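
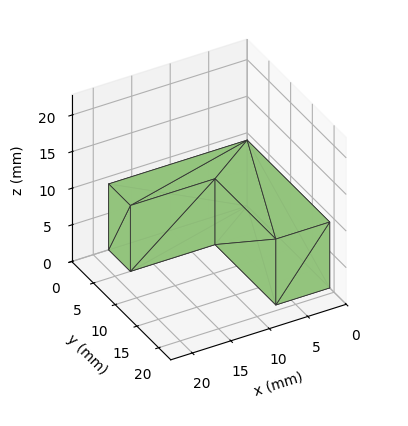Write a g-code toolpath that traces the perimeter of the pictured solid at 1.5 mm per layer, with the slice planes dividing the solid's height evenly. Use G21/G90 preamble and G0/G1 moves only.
Reading the render: the shape is an L-shaped prism: outer 18 × 19 mm, arm thicknesses ≈ 5 mm (horizontal) and 7 mm (vertical), extruded 9 mm in z (dimensions read to the nearest mm from the axis ticks). For the g-code, the solid's height is divided into equal slices at the stated Δz and each level perimeter traced with G1 moves after a G0 lift.

; perimeter-only toolpath
G21 ; units = mm
G90 ; absolute positioning
G28 ; home
; layer 1
G0 Z1.5
G0 X0.0 Y0.0
G1 X18.0 Y0.0
G1 X18.0 Y5.0
G1 X7.0 Y5.0
G1 X7.0 Y19.0
G1 X0.0 Y19.0
G1 X0.0 Y0.0
; layer 2
G0 Z3.0
G0 X0.0 Y0.0
G1 X18.0 Y0.0
G1 X18.0 Y5.0
G1 X7.0 Y5.0
G1 X7.0 Y19.0
G1 X0.0 Y19.0
G1 X0.0 Y0.0
; layer 3
G0 Z4.5
G0 X0.0 Y0.0
G1 X18.0 Y0.0
G1 X18.0 Y5.0
G1 X7.0 Y5.0
G1 X7.0 Y19.0
G1 X0.0 Y19.0
G1 X0.0 Y0.0
; layer 4
G0 Z6.0
G0 X0.0 Y0.0
G1 X18.0 Y0.0
G1 X18.0 Y5.0
G1 X7.0 Y5.0
G1 X7.0 Y19.0
G1 X0.0 Y19.0
G1 X0.0 Y0.0
; layer 5
G0 Z7.5
G0 X0.0 Y0.0
G1 X18.0 Y0.0
G1 X18.0 Y5.0
G1 X7.0 Y5.0
G1 X7.0 Y19.0
G1 X0.0 Y19.0
G1 X0.0 Y0.0
; layer 6
G0 Z9.0
G0 X0.0 Y0.0
G1 X18.0 Y0.0
G1 X18.0 Y5.0
G1 X7.0 Y5.0
G1 X7.0 Y19.0
G1 X0.0 Y19.0
G1 X0.0 Y0.0
M2 ; end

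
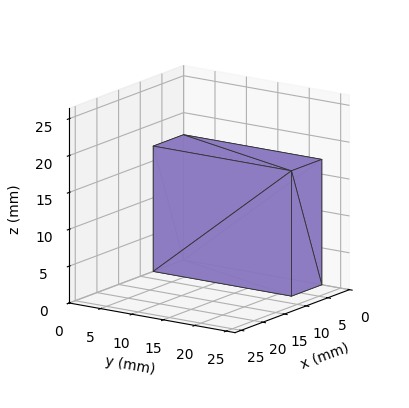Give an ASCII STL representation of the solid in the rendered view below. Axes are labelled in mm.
Reading the render: the shape is a rectangular box, roughly 7 × 22 mm footprint and 17 mm tall (dimensions read to the nearest mm from the axis ticks). For the STL, each face is triangulated and given an outward normal.

solid part
  facet normal 0.0000 0.0000 -1.0000
    outer loop
      vertex 7.0 22.0 0.0
      vertex 7.0 0.0 0.0
      vertex 0.0 0.0 0.0
    endloop
  endfacet
  facet normal 0.0000 0.0000 -1.0000
    outer loop
      vertex 0.0 22.0 0.0
      vertex 7.0 22.0 0.0
      vertex 0.0 0.0 0.0
    endloop
  endfacet
  facet normal 0.0000 0.0000 1.0000
    outer loop
      vertex 0.0 0.0 17.0
      vertex 7.0 0.0 17.0
      vertex 7.0 22.0 17.0
    endloop
  endfacet
  facet normal 0.0000 0.0000 1.0000
    outer loop
      vertex 0.0 0.0 17.0
      vertex 7.0 22.0 17.0
      vertex 0.0 22.0 17.0
    endloop
  endfacet
  facet normal 0.0000 -1.0000 0.0000
    outer loop
      vertex 0.0 0.0 0.0
      vertex 7.0 0.0 0.0
      vertex 7.0 0.0 17.0
    endloop
  endfacet
  facet normal 0.0000 -1.0000 0.0000
    outer loop
      vertex 0.0 0.0 0.0
      vertex 7.0 0.0 17.0
      vertex 0.0 0.0 17.0
    endloop
  endfacet
  facet normal 0.0000 1.0000 0.0000
    outer loop
      vertex 7.0 22.0 17.0
      vertex 7.0 22.0 0.0
      vertex 0.0 22.0 0.0
    endloop
  endfacet
  facet normal 0.0000 1.0000 0.0000
    outer loop
      vertex 0.0 22.0 17.0
      vertex 7.0 22.0 17.0
      vertex 0.0 22.0 0.0
    endloop
  endfacet
  facet normal -1.0000 0.0000 0.0000
    outer loop
      vertex 0.0 22.0 17.0
      vertex 0.0 22.0 0.0
      vertex 0.0 0.0 0.0
    endloop
  endfacet
  facet normal -1.0000 0.0000 0.0000
    outer loop
      vertex 0.0 0.0 17.0
      vertex 0.0 22.0 17.0
      vertex 0.0 0.0 0.0
    endloop
  endfacet
  facet normal 1.0000 0.0000 0.0000
    outer loop
      vertex 7.0 0.0 0.0
      vertex 7.0 22.0 0.0
      vertex 7.0 22.0 17.0
    endloop
  endfacet
  facet normal 1.0000 0.0000 0.0000
    outer loop
      vertex 7.0 0.0 0.0
      vertex 7.0 22.0 17.0
      vertex 7.0 0.0 17.0
    endloop
  endfacet
endsolid part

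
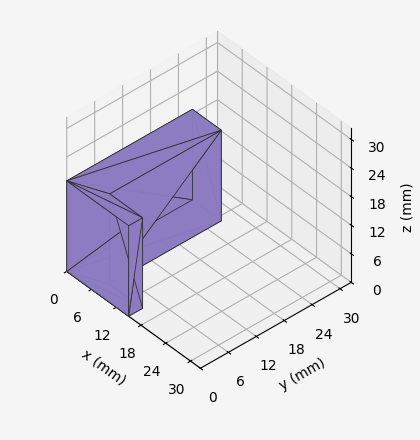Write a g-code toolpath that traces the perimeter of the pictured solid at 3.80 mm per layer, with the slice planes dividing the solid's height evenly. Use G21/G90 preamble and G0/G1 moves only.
Reading the render: the shape is an L-shaped prism: outer 15 × 27 mm, arm thicknesses ≈ 3 mm (horizontal) and 7 mm (vertical), extruded 19 mm in z (dimensions read to the nearest mm from the axis ticks). For the g-code, the solid's height is divided into equal slices at the stated Δz and each level perimeter traced with G1 moves after a G0 lift.

; perimeter-only toolpath
G21 ; units = mm
G90 ; absolute positioning
G28 ; home
; layer 1
G0 Z3.80
G0 X0.00 Y0.00
G1 X15.00 Y0.00
G1 X15.00 Y3.00
G1 X7.00 Y3.00
G1 X7.00 Y27.00
G1 X0.00 Y27.00
G1 X0.00 Y0.00
; layer 2
G0 Z7.60
G0 X0.00 Y0.00
G1 X15.00 Y0.00
G1 X15.00 Y3.00
G1 X7.00 Y3.00
G1 X7.00 Y27.00
G1 X0.00 Y27.00
G1 X0.00 Y0.00
; layer 3
G0 Z11.40
G0 X0.00 Y0.00
G1 X15.00 Y0.00
G1 X15.00 Y3.00
G1 X7.00 Y3.00
G1 X7.00 Y27.00
G1 X0.00 Y27.00
G1 X0.00 Y0.00
; layer 4
G0 Z15.20
G0 X0.00 Y0.00
G1 X15.00 Y0.00
G1 X15.00 Y3.00
G1 X7.00 Y3.00
G1 X7.00 Y27.00
G1 X0.00 Y27.00
G1 X0.00 Y0.00
; layer 5
G0 Z19.00
G0 X0.00 Y0.00
G1 X15.00 Y0.00
G1 X15.00 Y3.00
G1 X7.00 Y3.00
G1 X7.00 Y27.00
G1 X0.00 Y27.00
G1 X0.00 Y0.00
M2 ; end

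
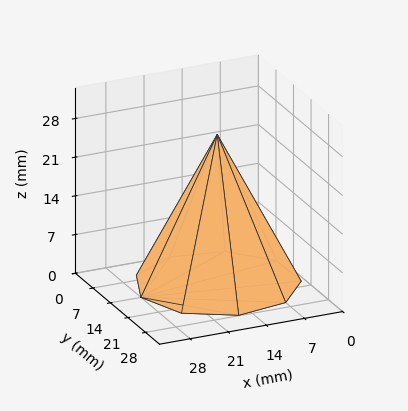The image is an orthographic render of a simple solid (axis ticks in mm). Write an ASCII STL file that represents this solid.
Reading the render: the shape is a regular 9-sided pyramid, base circumscribed radius ≈ 14 mm, apex at z ≈ 27 mm (dimensions read to the nearest mm from the axis ticks). For the STL, each face is triangulated and given an outward normal.

solid part
  facet normal 0.0000 0.0000 -1.0000
    outer loop
      vertex 16.4 27.8 0.0
      vertex 24.7 23.0 0.0
      vertex 28.0 14.0 0.0
    endloop
  endfacet
  facet normal 0.0000 0.0000 -1.0000
    outer loop
      vertex 7.0 26.1 0.0
      vertex 16.4 27.8 0.0
      vertex 28.0 14.0 0.0
    endloop
  endfacet
  facet normal 0.0000 0.0000 -1.0000
    outer loop
      vertex 0.8 18.8 0.0
      vertex 7.0 26.1 0.0
      vertex 28.0 14.0 0.0
    endloop
  endfacet
  facet normal 0.0000 0.0000 -1.0000
    outer loop
      vertex 0.8 9.2 0.0
      vertex 0.8 18.8 0.0
      vertex 28.0 14.0 0.0
    endloop
  endfacet
  facet normal 0.0000 0.0000 -1.0000
    outer loop
      vertex 7.0 1.9 0.0
      vertex 0.8 9.2 0.0
      vertex 28.0 14.0 0.0
    endloop
  endfacet
  facet normal 0.0000 0.0000 -1.0000
    outer loop
      vertex 16.4 0.2 0.0
      vertex 7.0 1.9 0.0
      vertex 28.0 14.0 0.0
    endloop
  endfacet
  facet normal 0.0000 0.0000 -1.0000
    outer loop
      vertex 24.7 5.0 0.0
      vertex 16.4 0.2 0.0
      vertex 28.0 14.0 0.0
    endloop
  endfacet
  facet normal 0.8442 0.3095 0.4377
    outer loop
      vertex 28.0 14.0 0.0
      vertex 24.7 23.0 0.0
      vertex 14.0 14.0 27.0
    endloop
  endfacet
  facet normal 0.4501 0.7783 0.4378
    outer loop
      vertex 24.7 23.0 0.0
      vertex 16.4 27.8 0.0
      vertex 14.0 14.0 27.0
    endloop
  endfacet
  facet normal -0.1600 0.8847 0.4379
    outer loop
      vertex 16.4 27.8 0.0
      vertex 7.0 26.1 0.0
      vertex 14.0 14.0 27.0
    endloop
  endfacet
  facet normal -0.6851 0.5818 0.4384
    outer loop
      vertex 7.0 26.1 0.0
      vertex 0.8 18.8 0.0
      vertex 14.0 14.0 27.0
    endloop
  endfacet
  facet normal -0.8984 0.0000 0.4392
    outer loop
      vertex 0.8 18.8 0.0
      vertex 0.8 9.2 0.0
      vertex 14.0 14.0 27.0
    endloop
  endfacet
  facet normal -0.6851 -0.5818 0.4384
    outer loop
      vertex 0.8 9.2 0.0
      vertex 7.0 1.9 0.0
      vertex 14.0 14.0 27.0
    endloop
  endfacet
  facet normal -0.1600 -0.8847 0.4379
    outer loop
      vertex 7.0 1.9 0.0
      vertex 16.4 0.2 0.0
      vertex 14.0 14.0 27.0
    endloop
  endfacet
  facet normal 0.4501 -0.7783 0.4378
    outer loop
      vertex 16.4 0.2 0.0
      vertex 24.7 5.0 0.0
      vertex 14.0 14.0 27.0
    endloop
  endfacet
  facet normal 0.8442 -0.3095 0.4377
    outer loop
      vertex 24.7 5.0 0.0
      vertex 28.0 14.0 0.0
      vertex 14.0 14.0 27.0
    endloop
  endfacet
endsolid part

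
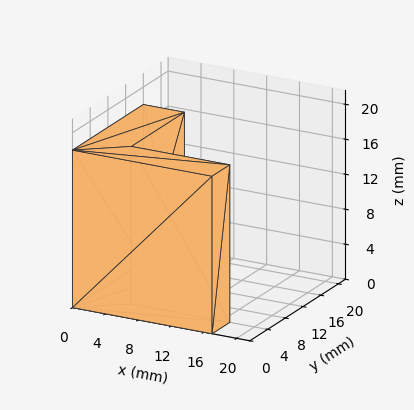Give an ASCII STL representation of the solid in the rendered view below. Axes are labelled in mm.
Reading the render: the shape is an L-shaped prism: outer 17 × 16 mm, arm thicknesses ≈ 4 mm (horizontal) and 5 mm (vertical), extruded 18 mm in z (dimensions read to the nearest mm from the axis ticks). For the STL, each face is triangulated and given an outward normal.

solid part
  facet normal 0.0000 0.0000 -1.0000
    outer loop
      vertex 17.00 4.00 0.00
      vertex 17.00 0.00 0.00
      vertex 0.00 0.00 0.00
    endloop
  endfacet
  facet normal 0.0000 0.0000 -1.0000
    outer loop
      vertex 5.00 4.00 0.00
      vertex 17.00 4.00 0.00
      vertex 0.00 0.00 0.00
    endloop
  endfacet
  facet normal 0.0000 0.0000 -1.0000
    outer loop
      vertex 5.00 16.00 0.00
      vertex 5.00 4.00 0.00
      vertex 0.00 0.00 0.00
    endloop
  endfacet
  facet normal 0.0000 0.0000 -1.0000
    outer loop
      vertex 0.00 16.00 0.00
      vertex 5.00 16.00 0.00
      vertex 0.00 0.00 0.00
    endloop
  endfacet
  facet normal 0.0000 0.0000 1.0000
    outer loop
      vertex 0.00 0.00 18.00
      vertex 17.00 0.00 18.00
      vertex 17.00 4.00 18.00
    endloop
  endfacet
  facet normal 0.0000 0.0000 1.0000
    outer loop
      vertex 0.00 0.00 18.00
      vertex 17.00 4.00 18.00
      vertex 5.00 4.00 18.00
    endloop
  endfacet
  facet normal 0.0000 0.0000 1.0000
    outer loop
      vertex 0.00 0.00 18.00
      vertex 5.00 4.00 18.00
      vertex 5.00 16.00 18.00
    endloop
  endfacet
  facet normal 0.0000 0.0000 1.0000
    outer loop
      vertex 0.00 0.00 18.00
      vertex 5.00 16.00 18.00
      vertex 0.00 16.00 18.00
    endloop
  endfacet
  facet normal 0.0000 -1.0000 0.0000
    outer loop
      vertex 0.00 0.00 0.00
      vertex 17.00 0.00 0.00
      vertex 17.00 0.00 18.00
    endloop
  endfacet
  facet normal 0.0000 -1.0000 0.0000
    outer loop
      vertex 0.00 0.00 0.00
      vertex 17.00 0.00 18.00
      vertex 0.00 0.00 18.00
    endloop
  endfacet
  facet normal 1.0000 0.0000 0.0000
    outer loop
      vertex 17.00 0.00 0.00
      vertex 17.00 4.00 0.00
      vertex 17.00 4.00 18.00
    endloop
  endfacet
  facet normal 1.0000 0.0000 0.0000
    outer loop
      vertex 17.00 0.00 0.00
      vertex 17.00 4.00 18.00
      vertex 17.00 0.00 18.00
    endloop
  endfacet
  facet normal 0.0000 1.0000 0.0000
    outer loop
      vertex 17.00 4.00 0.00
      vertex 5.00 4.00 0.00
      vertex 5.00 4.00 18.00
    endloop
  endfacet
  facet normal 0.0000 1.0000 0.0000
    outer loop
      vertex 17.00 4.00 0.00
      vertex 5.00 4.00 18.00
      vertex 17.00 4.00 18.00
    endloop
  endfacet
  facet normal 1.0000 0.0000 0.0000
    outer loop
      vertex 5.00 4.00 0.00
      vertex 5.00 16.00 0.00
      vertex 5.00 16.00 18.00
    endloop
  endfacet
  facet normal 1.0000 0.0000 0.0000
    outer loop
      vertex 5.00 4.00 0.00
      vertex 5.00 16.00 18.00
      vertex 5.00 4.00 18.00
    endloop
  endfacet
  facet normal 0.0000 1.0000 0.0000
    outer loop
      vertex 5.00 16.00 0.00
      vertex 0.00 16.00 0.00
      vertex 0.00 16.00 18.00
    endloop
  endfacet
  facet normal 0.0000 1.0000 0.0000
    outer loop
      vertex 5.00 16.00 0.00
      vertex 0.00 16.00 18.00
      vertex 5.00 16.00 18.00
    endloop
  endfacet
  facet normal -1.0000 0.0000 0.0000
    outer loop
      vertex 0.00 16.00 0.00
      vertex 0.00 0.00 0.00
      vertex 0.00 0.00 18.00
    endloop
  endfacet
  facet normal -1.0000 0.0000 0.0000
    outer loop
      vertex 0.00 16.00 0.00
      vertex 0.00 0.00 18.00
      vertex 0.00 16.00 18.00
    endloop
  endfacet
endsolid part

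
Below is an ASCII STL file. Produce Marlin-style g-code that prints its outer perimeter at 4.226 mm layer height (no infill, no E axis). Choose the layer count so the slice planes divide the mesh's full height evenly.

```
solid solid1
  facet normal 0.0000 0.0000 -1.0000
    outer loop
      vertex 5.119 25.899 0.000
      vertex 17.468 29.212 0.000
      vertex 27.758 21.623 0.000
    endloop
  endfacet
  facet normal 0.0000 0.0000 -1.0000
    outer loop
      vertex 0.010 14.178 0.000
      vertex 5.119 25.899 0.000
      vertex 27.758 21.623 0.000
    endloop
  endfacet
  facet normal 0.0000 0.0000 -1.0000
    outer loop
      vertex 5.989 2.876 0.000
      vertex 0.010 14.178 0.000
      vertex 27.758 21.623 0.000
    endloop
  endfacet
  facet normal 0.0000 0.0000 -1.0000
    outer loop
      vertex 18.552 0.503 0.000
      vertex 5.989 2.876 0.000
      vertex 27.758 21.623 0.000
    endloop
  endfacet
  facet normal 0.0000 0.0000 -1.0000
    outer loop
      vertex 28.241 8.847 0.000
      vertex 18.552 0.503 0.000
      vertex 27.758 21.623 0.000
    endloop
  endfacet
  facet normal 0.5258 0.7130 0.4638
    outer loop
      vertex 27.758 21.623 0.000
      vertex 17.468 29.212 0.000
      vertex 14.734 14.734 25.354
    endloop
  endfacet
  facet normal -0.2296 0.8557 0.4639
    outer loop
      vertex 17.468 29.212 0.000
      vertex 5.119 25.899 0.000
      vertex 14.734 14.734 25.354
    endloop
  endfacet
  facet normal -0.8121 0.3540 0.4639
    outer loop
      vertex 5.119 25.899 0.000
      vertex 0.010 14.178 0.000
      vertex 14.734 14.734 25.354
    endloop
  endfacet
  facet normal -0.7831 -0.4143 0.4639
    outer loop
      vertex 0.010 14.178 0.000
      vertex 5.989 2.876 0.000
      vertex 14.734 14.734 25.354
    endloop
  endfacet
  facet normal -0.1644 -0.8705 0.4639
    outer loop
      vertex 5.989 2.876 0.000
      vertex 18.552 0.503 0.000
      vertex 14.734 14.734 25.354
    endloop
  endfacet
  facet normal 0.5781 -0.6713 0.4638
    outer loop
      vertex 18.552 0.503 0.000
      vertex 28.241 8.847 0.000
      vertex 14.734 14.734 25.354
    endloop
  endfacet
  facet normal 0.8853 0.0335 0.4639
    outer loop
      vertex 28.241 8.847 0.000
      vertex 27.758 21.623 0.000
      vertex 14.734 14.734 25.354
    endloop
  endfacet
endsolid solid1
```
; perimeter-only toolpath
G21 ; units = mm
G90 ; absolute positioning
G28 ; home
; layer 1
G0 Z4.226
G0 X25.587 Y20.475
G1 X17.012 Y26.799
G1 X6.721 Y24.038
G1 X2.464 Y14.271
G1 X7.447 Y4.852
G1 X17.916 Y2.875
G1 X25.990 Y9.828
G1 X25.587 Y20.475
; layer 2
G0 Z8.451
G0 X23.417 Y19.327
G1 X16.557 Y24.386
G1 X8.324 Y22.177
G1 X4.918 Y14.363
G1 X8.904 Y6.829
G1 X17.279 Y5.247
G1 X23.739 Y10.809
G1 X23.417 Y19.327
; layer 3
G0 Z12.677
G0 X21.246 Y18.178
G1 X16.101 Y21.973
G1 X9.927 Y20.317
G1 X7.372 Y14.456
G1 X10.361 Y8.805
G1 X16.643 Y7.619
G1 X21.488 Y11.790
G1 X21.246 Y18.178
; layer 4
G0 Z16.903
G0 X19.075 Y17.030
G1 X15.645 Y19.560
G1 X11.529 Y18.456
G1 X9.826 Y14.549
G1 X11.819 Y10.781
G1 X16.007 Y9.990
G1 X19.236 Y12.772
G1 X19.075 Y17.030
; layer 5
G0 Z21.128
G0 X16.905 Y15.882
G1 X15.190 Y17.147
G1 X13.131 Y16.595
G1 X12.280 Y14.641
G1 X13.276 Y12.758
G1 X15.370 Y12.362
G1 X16.985 Y13.753
G1 X16.905 Y15.882
M2 ; end

The solid is a regular 7-sided pyramid, base circumscribed radius ≈ 14.7 mm, apex at z ≈ 25.4 mm. Slicing at Δz = 4.226 mm — 6 equal slices spanning the solid's height, so layer i sits at z = i·h/6 — gives 5 non-empty perimeters. Each is a 7-segment closed polygon; G0 lifts to the layer z and rapids to the start vertex, then G1 traces the edges. The cross-section shrinks linearly with z (the slice at the apex is degenerate and omitted).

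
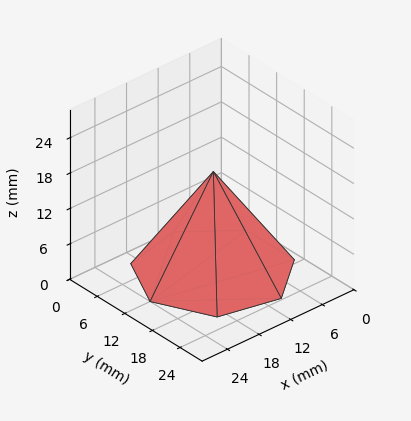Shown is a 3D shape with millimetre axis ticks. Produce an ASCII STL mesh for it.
Reading the render: the shape is a regular 7-sided pyramid, base circumscribed radius ≈ 12 mm, apex at z ≈ 17 mm (dimensions read to the nearest mm from the axis ticks). For the STL, each face is triangulated and given an outward normal.

solid part
  facet normal 0.0000 0.0000 -1.0000
    outer loop
      vertex 9.33 23.70 0.00
      vertex 19.48 21.38 0.00
      vertex 24.00 12.00 0.00
    endloop
  endfacet
  facet normal 0.0000 0.0000 -1.0000
    outer loop
      vertex 1.19 17.21 0.00
      vertex 9.33 23.70 0.00
      vertex 24.00 12.00 0.00
    endloop
  endfacet
  facet normal 0.0000 0.0000 -1.0000
    outer loop
      vertex 1.19 6.79 0.00
      vertex 1.19 17.21 0.00
      vertex 24.00 12.00 0.00
    endloop
  endfacet
  facet normal 0.0000 0.0000 -1.0000
    outer loop
      vertex 9.33 0.30 0.00
      vertex 1.19 6.79 0.00
      vertex 24.00 12.00 0.00
    endloop
  endfacet
  facet normal 0.0000 0.0000 -1.0000
    outer loop
      vertex 19.48 2.62 0.00
      vertex 9.33 0.30 0.00
      vertex 24.00 12.00 0.00
    endloop
  endfacet
  facet normal 0.7602 0.3663 0.5366
    outer loop
      vertex 24.00 12.00 0.00
      vertex 19.48 21.38 0.00
      vertex 12.00 12.00 17.00
    endloop
  endfacet
  facet normal 0.1880 0.8226 0.5366
    outer loop
      vertex 19.48 21.38 0.00
      vertex 9.33 23.70 0.00
      vertex 12.00 12.00 17.00
    endloop
  endfacet
  facet normal -0.5260 0.6598 0.5367
    outer loop
      vertex 9.33 23.70 0.00
      vertex 1.19 17.21 0.00
      vertex 12.00 12.00 17.00
    endloop
  endfacet
  facet normal -0.8438 0.0000 0.5366
    outer loop
      vertex 1.19 17.21 0.00
      vertex 1.19 6.79 0.00
      vertex 12.00 12.00 17.00
    endloop
  endfacet
  facet normal -0.5260 -0.6598 0.5367
    outer loop
      vertex 1.19 6.79 0.00
      vertex 9.33 0.30 0.00
      vertex 12.00 12.00 17.00
    endloop
  endfacet
  facet normal 0.1880 -0.8226 0.5366
    outer loop
      vertex 9.33 0.30 0.00
      vertex 19.48 2.62 0.00
      vertex 12.00 12.00 17.00
    endloop
  endfacet
  facet normal 0.7602 -0.3663 0.5366
    outer loop
      vertex 19.48 2.62 0.00
      vertex 24.00 12.00 0.00
      vertex 12.00 12.00 17.00
    endloop
  endfacet
endsolid part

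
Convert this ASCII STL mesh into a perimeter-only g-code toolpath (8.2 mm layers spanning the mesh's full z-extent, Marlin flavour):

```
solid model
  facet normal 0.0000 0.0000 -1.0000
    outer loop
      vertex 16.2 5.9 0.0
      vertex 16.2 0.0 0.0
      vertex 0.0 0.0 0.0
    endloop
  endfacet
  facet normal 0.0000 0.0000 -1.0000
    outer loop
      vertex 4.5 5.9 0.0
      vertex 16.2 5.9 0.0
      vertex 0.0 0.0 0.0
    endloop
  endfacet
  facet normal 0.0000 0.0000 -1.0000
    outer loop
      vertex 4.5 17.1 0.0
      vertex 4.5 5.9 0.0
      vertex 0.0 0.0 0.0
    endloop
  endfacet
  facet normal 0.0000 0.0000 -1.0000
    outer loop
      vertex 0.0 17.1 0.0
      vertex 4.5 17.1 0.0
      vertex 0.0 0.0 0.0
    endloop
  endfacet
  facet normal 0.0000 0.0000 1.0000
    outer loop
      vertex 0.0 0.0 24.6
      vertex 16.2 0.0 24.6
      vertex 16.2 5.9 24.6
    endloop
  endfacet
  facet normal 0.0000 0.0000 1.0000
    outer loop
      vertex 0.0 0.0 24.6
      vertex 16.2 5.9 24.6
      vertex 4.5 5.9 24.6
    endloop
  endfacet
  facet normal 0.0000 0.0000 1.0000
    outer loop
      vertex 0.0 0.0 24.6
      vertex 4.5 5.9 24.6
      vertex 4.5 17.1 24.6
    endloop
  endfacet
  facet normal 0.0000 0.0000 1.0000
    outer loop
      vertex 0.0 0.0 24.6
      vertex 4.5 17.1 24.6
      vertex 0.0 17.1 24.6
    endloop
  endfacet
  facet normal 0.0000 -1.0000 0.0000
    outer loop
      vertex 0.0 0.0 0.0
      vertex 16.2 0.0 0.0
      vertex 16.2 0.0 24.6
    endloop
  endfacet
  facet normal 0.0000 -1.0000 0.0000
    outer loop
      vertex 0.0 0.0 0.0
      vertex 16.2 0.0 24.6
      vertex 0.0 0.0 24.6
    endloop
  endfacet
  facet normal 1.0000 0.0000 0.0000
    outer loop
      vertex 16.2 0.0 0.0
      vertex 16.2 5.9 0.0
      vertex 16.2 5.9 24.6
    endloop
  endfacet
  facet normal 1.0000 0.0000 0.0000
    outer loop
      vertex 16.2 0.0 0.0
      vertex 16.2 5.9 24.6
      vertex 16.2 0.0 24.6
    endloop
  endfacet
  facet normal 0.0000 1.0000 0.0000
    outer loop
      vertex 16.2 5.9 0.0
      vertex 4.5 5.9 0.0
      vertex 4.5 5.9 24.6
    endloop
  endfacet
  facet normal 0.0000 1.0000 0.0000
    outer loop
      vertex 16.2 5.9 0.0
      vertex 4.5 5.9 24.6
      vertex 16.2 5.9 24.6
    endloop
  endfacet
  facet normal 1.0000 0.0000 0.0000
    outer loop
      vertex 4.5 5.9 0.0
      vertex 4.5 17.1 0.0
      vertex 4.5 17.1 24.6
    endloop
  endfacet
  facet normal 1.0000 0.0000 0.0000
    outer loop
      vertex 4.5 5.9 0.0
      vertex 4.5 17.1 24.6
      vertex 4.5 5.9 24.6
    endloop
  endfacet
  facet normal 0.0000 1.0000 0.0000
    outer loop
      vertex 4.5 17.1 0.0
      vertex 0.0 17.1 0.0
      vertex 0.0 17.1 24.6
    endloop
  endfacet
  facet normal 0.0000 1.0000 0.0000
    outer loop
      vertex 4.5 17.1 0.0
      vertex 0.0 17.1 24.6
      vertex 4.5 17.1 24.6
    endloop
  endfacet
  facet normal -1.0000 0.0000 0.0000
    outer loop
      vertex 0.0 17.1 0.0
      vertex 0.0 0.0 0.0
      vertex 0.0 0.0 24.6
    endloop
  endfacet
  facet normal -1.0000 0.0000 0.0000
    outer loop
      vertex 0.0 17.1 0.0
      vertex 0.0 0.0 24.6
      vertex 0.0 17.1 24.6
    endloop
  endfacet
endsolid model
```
; perimeter-only toolpath
G21 ; units = mm
G90 ; absolute positioning
G28 ; home
; layer 1
G0 Z8.2
G0 X0.0 Y0.0
G1 X16.2 Y0.0
G1 X16.2 Y5.9
G1 X4.5 Y5.9
G1 X4.5 Y17.1
G1 X0.0 Y17.1
G1 X0.0 Y0.0
; layer 2
G0 Z16.4
G0 X0.0 Y0.0
G1 X16.2 Y0.0
G1 X16.2 Y5.9
G1 X4.5 Y5.9
G1 X4.5 Y17.1
G1 X0.0 Y17.1
G1 X0.0 Y0.0
; layer 3
G0 Z24.6
G0 X0.0 Y0.0
G1 X16.2 Y0.0
G1 X16.2 Y5.9
G1 X4.5 Y5.9
G1 X4.5 Y17.1
G1 X0.0 Y17.1
G1 X0.0 Y0.0
M2 ; end

The solid is an L-shaped prism: outer 16.2 × 17.1 mm, arm thicknesses ≈ 5.9 mm (horizontal) and 4.5 mm (vertical), extruded 24.6 mm in z. Slicing at Δz = 8.2 mm — 3 equal slices spanning the solid's height, so layer i sits at z = i·h/3 — gives 3 non-empty perimeters. Each is a 6-segment closed polygon; G0 lifts to the layer z and rapids to the start vertex, then G1 traces the edges.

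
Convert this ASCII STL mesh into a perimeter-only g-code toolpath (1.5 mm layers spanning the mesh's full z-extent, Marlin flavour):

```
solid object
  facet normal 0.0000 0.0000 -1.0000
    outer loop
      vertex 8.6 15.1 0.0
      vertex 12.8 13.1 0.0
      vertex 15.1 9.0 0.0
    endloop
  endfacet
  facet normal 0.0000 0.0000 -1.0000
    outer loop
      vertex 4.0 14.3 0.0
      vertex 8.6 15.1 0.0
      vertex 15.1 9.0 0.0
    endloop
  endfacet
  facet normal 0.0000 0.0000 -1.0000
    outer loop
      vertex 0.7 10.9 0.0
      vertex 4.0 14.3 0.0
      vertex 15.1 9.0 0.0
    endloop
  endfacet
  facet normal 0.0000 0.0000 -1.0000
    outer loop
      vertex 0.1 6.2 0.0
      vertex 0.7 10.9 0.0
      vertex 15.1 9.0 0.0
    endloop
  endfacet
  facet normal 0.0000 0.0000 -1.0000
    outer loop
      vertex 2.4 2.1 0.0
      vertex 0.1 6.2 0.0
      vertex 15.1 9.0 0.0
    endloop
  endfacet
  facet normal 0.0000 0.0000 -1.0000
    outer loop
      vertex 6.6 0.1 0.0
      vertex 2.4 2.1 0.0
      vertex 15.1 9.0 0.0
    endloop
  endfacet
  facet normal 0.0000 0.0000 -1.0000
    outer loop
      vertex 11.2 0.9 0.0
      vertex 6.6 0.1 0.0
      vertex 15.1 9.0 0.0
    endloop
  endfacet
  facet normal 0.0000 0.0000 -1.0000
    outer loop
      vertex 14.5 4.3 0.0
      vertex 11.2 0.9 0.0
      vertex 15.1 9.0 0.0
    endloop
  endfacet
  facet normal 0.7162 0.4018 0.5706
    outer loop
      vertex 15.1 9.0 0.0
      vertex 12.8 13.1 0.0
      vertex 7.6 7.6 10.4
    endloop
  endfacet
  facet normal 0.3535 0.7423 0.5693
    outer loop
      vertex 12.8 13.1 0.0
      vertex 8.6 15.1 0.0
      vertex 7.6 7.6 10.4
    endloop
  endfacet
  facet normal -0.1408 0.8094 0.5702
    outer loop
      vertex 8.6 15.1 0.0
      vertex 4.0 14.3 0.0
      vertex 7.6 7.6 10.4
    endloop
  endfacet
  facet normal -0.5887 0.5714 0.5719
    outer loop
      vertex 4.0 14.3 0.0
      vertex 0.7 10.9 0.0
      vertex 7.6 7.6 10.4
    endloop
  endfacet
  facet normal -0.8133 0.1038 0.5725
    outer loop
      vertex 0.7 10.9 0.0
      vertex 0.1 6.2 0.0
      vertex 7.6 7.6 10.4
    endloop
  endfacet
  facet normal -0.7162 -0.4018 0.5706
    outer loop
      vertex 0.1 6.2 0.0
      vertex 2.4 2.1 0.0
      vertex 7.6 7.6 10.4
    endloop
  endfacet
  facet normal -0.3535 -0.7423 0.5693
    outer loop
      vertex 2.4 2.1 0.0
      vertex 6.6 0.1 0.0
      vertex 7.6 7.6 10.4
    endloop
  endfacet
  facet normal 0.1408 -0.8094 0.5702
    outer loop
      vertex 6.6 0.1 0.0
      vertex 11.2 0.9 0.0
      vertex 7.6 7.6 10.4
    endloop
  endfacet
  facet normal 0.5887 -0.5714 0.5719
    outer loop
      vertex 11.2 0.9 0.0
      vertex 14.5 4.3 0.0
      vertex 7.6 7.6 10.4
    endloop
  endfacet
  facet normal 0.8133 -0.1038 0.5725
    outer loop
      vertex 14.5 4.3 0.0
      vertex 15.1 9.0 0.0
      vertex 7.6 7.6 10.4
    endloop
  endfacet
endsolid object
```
; perimeter-only toolpath
G21 ; units = mm
G90 ; absolute positioning
G28 ; home
; layer 1
G0 Z1.5
G0 X14.0 Y8.8
G1 X12.1 Y12.3
G1 X8.5 Y14.0
G1 X4.5 Y13.3
G1 X1.7 Y10.4
G1 X1.2 Y6.4
G1 X3.1 Y2.9
G1 X6.7 Y1.2
G1 X10.7 Y1.9
G1 X13.5 Y4.8
G1 X14.0 Y8.8
; layer 2
G0 Z3.0
G0 X13.0 Y8.6
G1 X11.3 Y11.5
G1 X8.3 Y13.0
G1 X5.0 Y12.4
G1 X2.7 Y10.0
G1 X2.2 Y6.6
G1 X3.9 Y3.7
G1 X6.9 Y2.2
G1 X10.2 Y2.8
G1 X12.5 Y5.2
G1 X13.0 Y8.6
; layer 3
G0 Z4.5
G0 X11.9 Y8.4
G1 X10.6 Y10.7
G1 X8.2 Y11.9
G1 X5.5 Y11.4
G1 X3.7 Y9.5
G1 X3.3 Y6.8
G1 X4.6 Y4.5
G1 X7.0 Y3.3
G1 X9.7 Y3.8
G1 X11.5 Y5.7
G1 X11.9 Y8.4
; layer 4
G0 Z5.9
G0 X10.8 Y8.2
G1 X9.8 Y10.0
G1 X8.0 Y10.8
G1 X6.1 Y10.5
G1 X4.6 Y9.0
G1 X4.4 Y7.0
G1 X5.4 Y5.2
G1 X7.2 Y4.4
G1 X9.1 Y4.7
G1 X10.6 Y6.2
G1 X10.8 Y8.2
; layer 5
G0 Z7.4
G0 X9.7 Y8.0
G1 X9.1 Y9.2
G1 X7.9 Y9.7
G1 X6.6 Y9.5
G1 X5.6 Y8.5
G1 X5.5 Y7.2
G1 X6.1 Y6.0
G1 X7.3 Y5.5
G1 X8.6 Y5.7
G1 X9.6 Y6.7
G1 X9.7 Y8.0
; layer 6
G0 Z8.9
G0 X8.7 Y7.8
G1 X8.3 Y8.4
G1 X7.7 Y8.7
G1 X7.1 Y8.6
G1 X6.6 Y8.1
G1 X6.5 Y7.4
G1 X6.9 Y6.8
G1 X7.5 Y6.5
G1 X8.1 Y6.6
G1 X8.6 Y7.1
G1 X8.7 Y7.8
M2 ; end

The solid is a regular 10-sided pyramid, base circumscribed radius ≈ 7.6 mm, apex at z ≈ 10.4 mm. Slicing at Δz = 1.5 mm — 7 equal slices spanning the solid's height, so layer i sits at z = i·h/7 — gives 6 non-empty perimeters. Each is a 10-segment closed polygon; G0 lifts to the layer z and rapids to the start vertex, then G1 traces the edges. The cross-section shrinks linearly with z (the slice at the apex is degenerate and omitted).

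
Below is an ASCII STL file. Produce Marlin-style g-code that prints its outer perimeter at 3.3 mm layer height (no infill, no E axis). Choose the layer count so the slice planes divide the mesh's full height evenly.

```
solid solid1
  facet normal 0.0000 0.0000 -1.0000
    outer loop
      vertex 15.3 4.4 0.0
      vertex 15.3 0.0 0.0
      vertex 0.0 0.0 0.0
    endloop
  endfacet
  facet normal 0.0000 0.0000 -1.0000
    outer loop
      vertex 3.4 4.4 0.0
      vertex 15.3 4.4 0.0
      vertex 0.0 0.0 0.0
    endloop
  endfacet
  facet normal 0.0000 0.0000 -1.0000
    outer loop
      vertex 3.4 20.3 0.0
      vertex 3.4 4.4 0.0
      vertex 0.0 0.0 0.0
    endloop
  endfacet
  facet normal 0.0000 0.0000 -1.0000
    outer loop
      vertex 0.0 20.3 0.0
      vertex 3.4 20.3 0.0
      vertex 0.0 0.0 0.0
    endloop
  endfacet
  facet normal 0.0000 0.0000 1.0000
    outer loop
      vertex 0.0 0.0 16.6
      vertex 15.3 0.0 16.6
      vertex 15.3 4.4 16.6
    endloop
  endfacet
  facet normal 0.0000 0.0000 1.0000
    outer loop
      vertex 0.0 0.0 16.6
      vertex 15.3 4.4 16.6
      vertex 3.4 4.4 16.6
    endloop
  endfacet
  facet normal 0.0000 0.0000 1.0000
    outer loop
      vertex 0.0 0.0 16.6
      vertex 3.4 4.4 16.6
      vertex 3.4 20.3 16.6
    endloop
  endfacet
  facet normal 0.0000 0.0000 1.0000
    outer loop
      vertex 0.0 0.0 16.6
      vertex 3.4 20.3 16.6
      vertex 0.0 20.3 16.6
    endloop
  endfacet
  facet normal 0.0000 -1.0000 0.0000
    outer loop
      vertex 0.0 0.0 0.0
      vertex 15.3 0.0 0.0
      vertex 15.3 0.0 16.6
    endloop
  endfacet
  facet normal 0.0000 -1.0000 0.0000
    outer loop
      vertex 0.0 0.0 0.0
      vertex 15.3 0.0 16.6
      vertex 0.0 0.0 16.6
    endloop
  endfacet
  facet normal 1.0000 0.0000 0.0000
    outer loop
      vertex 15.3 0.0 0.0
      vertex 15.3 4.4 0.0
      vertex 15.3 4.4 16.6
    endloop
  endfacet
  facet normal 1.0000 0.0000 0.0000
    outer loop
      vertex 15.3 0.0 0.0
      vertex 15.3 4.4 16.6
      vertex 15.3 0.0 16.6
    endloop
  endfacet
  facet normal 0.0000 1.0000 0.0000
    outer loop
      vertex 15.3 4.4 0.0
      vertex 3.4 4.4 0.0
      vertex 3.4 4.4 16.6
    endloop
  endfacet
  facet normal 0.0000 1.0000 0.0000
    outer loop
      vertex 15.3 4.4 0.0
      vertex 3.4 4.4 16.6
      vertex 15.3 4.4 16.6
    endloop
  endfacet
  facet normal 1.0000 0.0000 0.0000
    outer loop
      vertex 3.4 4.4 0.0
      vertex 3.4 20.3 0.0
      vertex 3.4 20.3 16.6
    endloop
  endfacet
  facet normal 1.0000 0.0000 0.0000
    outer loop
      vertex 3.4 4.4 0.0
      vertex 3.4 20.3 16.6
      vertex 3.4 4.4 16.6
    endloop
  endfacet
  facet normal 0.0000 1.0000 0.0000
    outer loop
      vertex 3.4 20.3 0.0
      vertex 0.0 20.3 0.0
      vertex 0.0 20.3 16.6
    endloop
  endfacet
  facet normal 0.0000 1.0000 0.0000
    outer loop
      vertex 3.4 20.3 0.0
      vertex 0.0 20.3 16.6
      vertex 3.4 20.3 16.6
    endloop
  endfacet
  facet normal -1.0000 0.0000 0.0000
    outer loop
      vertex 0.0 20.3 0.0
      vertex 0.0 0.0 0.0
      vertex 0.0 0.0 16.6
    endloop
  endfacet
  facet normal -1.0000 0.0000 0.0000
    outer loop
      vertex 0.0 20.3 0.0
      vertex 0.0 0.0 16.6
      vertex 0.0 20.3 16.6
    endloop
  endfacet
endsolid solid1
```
; perimeter-only toolpath
G21 ; units = mm
G90 ; absolute positioning
G28 ; home
; layer 1
G0 Z3.3
G0 X0.0 Y0.0
G1 X15.3 Y0.0
G1 X15.3 Y4.4
G1 X3.4 Y4.4
G1 X3.4 Y20.3
G1 X0.0 Y20.3
G1 X0.0 Y0.0
; layer 2
G0 Z6.6
G0 X0.0 Y0.0
G1 X15.3 Y0.0
G1 X15.3 Y4.4
G1 X3.4 Y4.4
G1 X3.4 Y20.3
G1 X0.0 Y20.3
G1 X0.0 Y0.0
; layer 3
G0 Z10.0
G0 X0.0 Y0.0
G1 X15.3 Y0.0
G1 X15.3 Y4.4
G1 X3.4 Y4.4
G1 X3.4 Y20.3
G1 X0.0 Y20.3
G1 X0.0 Y0.0
; layer 4
G0 Z13.3
G0 X0.0 Y0.0
G1 X15.3 Y0.0
G1 X15.3 Y4.4
G1 X3.4 Y4.4
G1 X3.4 Y20.3
G1 X0.0 Y20.3
G1 X0.0 Y0.0
; layer 5
G0 Z16.6
G0 X0.0 Y0.0
G1 X15.3 Y0.0
G1 X15.3 Y4.4
G1 X3.4 Y4.4
G1 X3.4 Y20.3
G1 X0.0 Y20.3
G1 X0.0 Y0.0
M2 ; end

The solid is an L-shaped prism: outer 15.3 × 20.3 mm, arm thicknesses ≈ 4.4 mm (horizontal) and 3.4 mm (vertical), extruded 16.6 mm in z. Slicing at Δz = 3.3 mm — 5 equal slices spanning the solid's height, so layer i sits at z = i·h/5 — gives 5 non-empty perimeters. Each is a 6-segment closed polygon; G0 lifts to the layer z and rapids to the start vertex, then G1 traces the edges.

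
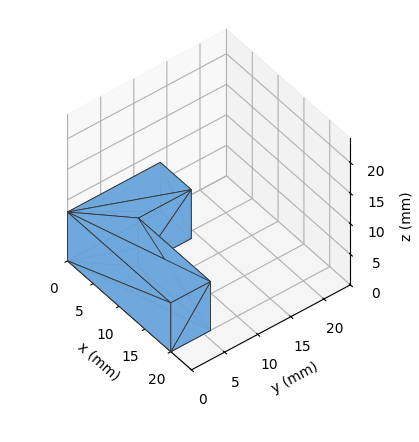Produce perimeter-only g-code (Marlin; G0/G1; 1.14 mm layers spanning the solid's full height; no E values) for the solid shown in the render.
Reading the render: the shape is an L-shaped prism: outer 20 × 14 mm, arm thicknesses ≈ 6 mm (horizontal) and 6 mm (vertical), extruded 8 mm in z (dimensions read to the nearest mm from the axis ticks). For the g-code, the solid's height is divided into equal slices at the stated Δz and each level perimeter traced with G1 moves after a G0 lift.

; perimeter-only toolpath
G21 ; units = mm
G90 ; absolute positioning
G28 ; home
; layer 1
G0 Z1.14
G0 X0.00 Y0.00
G1 X20.00 Y0.00
G1 X20.00 Y6.00
G1 X6.00 Y6.00
G1 X6.00 Y14.00
G1 X0.00 Y14.00
G1 X0.00 Y0.00
; layer 2
G0 Z2.29
G0 X0.00 Y0.00
G1 X20.00 Y0.00
G1 X20.00 Y6.00
G1 X6.00 Y6.00
G1 X6.00 Y14.00
G1 X0.00 Y14.00
G1 X0.00 Y0.00
; layer 3
G0 Z3.43
G0 X0.00 Y0.00
G1 X20.00 Y0.00
G1 X20.00 Y6.00
G1 X6.00 Y6.00
G1 X6.00 Y14.00
G1 X0.00 Y14.00
G1 X0.00 Y0.00
; layer 4
G0 Z4.57
G0 X0.00 Y0.00
G1 X20.00 Y0.00
G1 X20.00 Y6.00
G1 X6.00 Y6.00
G1 X6.00 Y14.00
G1 X0.00 Y14.00
G1 X0.00 Y0.00
; layer 5
G0 Z5.71
G0 X0.00 Y0.00
G1 X20.00 Y0.00
G1 X20.00 Y6.00
G1 X6.00 Y6.00
G1 X6.00 Y14.00
G1 X0.00 Y14.00
G1 X0.00 Y0.00
; layer 6
G0 Z6.86
G0 X0.00 Y0.00
G1 X20.00 Y0.00
G1 X20.00 Y6.00
G1 X6.00 Y6.00
G1 X6.00 Y14.00
G1 X0.00 Y14.00
G1 X0.00 Y0.00
; layer 7
G0 Z8.00
G0 X0.00 Y0.00
G1 X20.00 Y0.00
G1 X20.00 Y6.00
G1 X6.00 Y6.00
G1 X6.00 Y14.00
G1 X0.00 Y14.00
G1 X0.00 Y0.00
M2 ; end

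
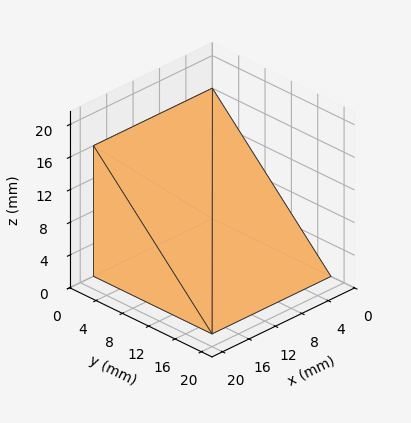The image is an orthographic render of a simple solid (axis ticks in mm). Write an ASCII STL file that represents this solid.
Reading the render: the shape is a wedge (ramp): 18 × 18 mm base, rising to 16 mm along the y=0 edge and sloping linearly to z=0 at y=18 (dimensions read to the nearest mm from the axis ticks). For the STL, each face is triangulated and given an outward normal.

solid part
  facet normal 0.0000 0.0000 -1.0000
    outer loop
      vertex 18.0 18.0 0.0
      vertex 18.0 0.0 0.0
      vertex 0.0 0.0 0.0
    endloop
  endfacet
  facet normal 0.0000 0.0000 -1.0000
    outer loop
      vertex 0.0 18.0 0.0
      vertex 18.0 18.0 0.0
      vertex 0.0 0.0 0.0
    endloop
  endfacet
  facet normal 0.0000 -1.0000 0.0000
    outer loop
      vertex 0.0 0.0 0.0
      vertex 18.0 0.0 0.0
      vertex 18.0 0.0 16.0
    endloop
  endfacet
  facet normal 0.0000 -1.0000 0.0000
    outer loop
      vertex 0.0 0.0 0.0
      vertex 18.0 0.0 16.0
      vertex 0.0 0.0 16.0
    endloop
  endfacet
  facet normal 0.0000 0.6644 0.7474
    outer loop
      vertex 0.0 0.0 16.0
      vertex 18.0 0.0 16.0
      vertex 18.0 18.0 0.0
    endloop
  endfacet
  facet normal 0.0000 0.6644 0.7474
    outer loop
      vertex 0.0 0.0 16.0
      vertex 18.0 18.0 0.0
      vertex 0.0 18.0 0.0
    endloop
  endfacet
  facet normal -1.0000 0.0000 0.0000
    outer loop
      vertex 0.0 0.0 16.0
      vertex 0.0 18.0 0.0
      vertex 0.0 0.0 0.0
    endloop
  endfacet
  facet normal 1.0000 0.0000 0.0000
    outer loop
      vertex 18.0 0.0 0.0
      vertex 18.0 18.0 0.0
      vertex 18.0 0.0 16.0
    endloop
  endfacet
endsolid part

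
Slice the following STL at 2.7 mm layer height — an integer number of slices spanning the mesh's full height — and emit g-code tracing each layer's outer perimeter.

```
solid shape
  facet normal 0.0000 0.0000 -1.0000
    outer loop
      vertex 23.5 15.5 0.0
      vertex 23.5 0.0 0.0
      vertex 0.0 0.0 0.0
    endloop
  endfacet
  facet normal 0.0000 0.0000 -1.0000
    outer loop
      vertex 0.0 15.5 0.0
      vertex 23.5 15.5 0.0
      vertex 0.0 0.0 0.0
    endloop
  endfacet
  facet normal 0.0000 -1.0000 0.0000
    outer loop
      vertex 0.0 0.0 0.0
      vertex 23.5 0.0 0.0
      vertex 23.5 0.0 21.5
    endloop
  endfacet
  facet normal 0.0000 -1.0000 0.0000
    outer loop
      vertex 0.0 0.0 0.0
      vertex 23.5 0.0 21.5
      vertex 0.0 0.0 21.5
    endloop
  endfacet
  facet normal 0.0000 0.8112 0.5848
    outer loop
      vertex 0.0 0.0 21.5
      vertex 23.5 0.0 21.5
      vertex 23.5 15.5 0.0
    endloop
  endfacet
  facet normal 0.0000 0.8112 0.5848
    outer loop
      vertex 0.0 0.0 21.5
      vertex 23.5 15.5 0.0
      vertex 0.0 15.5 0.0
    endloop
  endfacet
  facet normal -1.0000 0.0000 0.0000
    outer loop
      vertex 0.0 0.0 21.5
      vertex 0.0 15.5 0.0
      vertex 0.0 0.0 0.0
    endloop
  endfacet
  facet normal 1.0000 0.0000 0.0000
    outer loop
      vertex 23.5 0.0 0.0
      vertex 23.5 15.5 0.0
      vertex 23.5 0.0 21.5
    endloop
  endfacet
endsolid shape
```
; perimeter-only toolpath
G21 ; units = mm
G90 ; absolute positioning
G28 ; home
; layer 1
G0 Z2.7
G0 X0.0 Y0.0
G1 X23.5 Y0.0
G1 X23.5 Y13.6
G1 X0.0 Y13.6
G1 X0.0 Y0.0
; layer 2
G0 Z5.4
G0 X0.0 Y0.0
G1 X23.5 Y0.0
G1 X23.5 Y11.6
G1 X0.0 Y11.6
G1 X0.0 Y0.0
; layer 3
G0 Z8.1
G0 X0.0 Y0.0
G1 X23.5 Y0.0
G1 X23.5 Y9.7
G1 X0.0 Y9.7
G1 X0.0 Y0.0
; layer 4
G0 Z10.8
G0 X0.0 Y0.0
G1 X23.5 Y0.0
G1 X23.5 Y7.8
G1 X0.0 Y7.8
G1 X0.0 Y0.0
; layer 5
G0 Z13.4
G0 X0.0 Y0.0
G1 X23.5 Y0.0
G1 X23.5 Y5.8
G1 X0.0 Y5.8
G1 X0.0 Y0.0
; layer 6
G0 Z16.1
G0 X0.0 Y0.0
G1 X23.5 Y0.0
G1 X23.5 Y3.9
G1 X0.0 Y3.9
G1 X0.0 Y0.0
; layer 7
G0 Z18.8
G0 X0.0 Y0.0
G1 X23.5 Y0.0
G1 X23.5 Y1.9
G1 X0.0 Y1.9
G1 X0.0 Y0.0
M2 ; end

The solid is a wedge (ramp): 23.5 × 15.5 mm base, rising to 21.5 mm along the y=0 edge and sloping linearly to z=0 at y=15.5. Slicing at Δz = 2.7 mm — 8 equal slices spanning the solid's height, so layer i sits at z = i·h/8 — gives 7 non-empty perimeters. Each is a 4-segment closed polygon; G0 lifts to the layer z and rapids to the start vertex, then G1 traces the edges. The cross-section shrinks linearly with z (the slice at the apex is degenerate and omitted).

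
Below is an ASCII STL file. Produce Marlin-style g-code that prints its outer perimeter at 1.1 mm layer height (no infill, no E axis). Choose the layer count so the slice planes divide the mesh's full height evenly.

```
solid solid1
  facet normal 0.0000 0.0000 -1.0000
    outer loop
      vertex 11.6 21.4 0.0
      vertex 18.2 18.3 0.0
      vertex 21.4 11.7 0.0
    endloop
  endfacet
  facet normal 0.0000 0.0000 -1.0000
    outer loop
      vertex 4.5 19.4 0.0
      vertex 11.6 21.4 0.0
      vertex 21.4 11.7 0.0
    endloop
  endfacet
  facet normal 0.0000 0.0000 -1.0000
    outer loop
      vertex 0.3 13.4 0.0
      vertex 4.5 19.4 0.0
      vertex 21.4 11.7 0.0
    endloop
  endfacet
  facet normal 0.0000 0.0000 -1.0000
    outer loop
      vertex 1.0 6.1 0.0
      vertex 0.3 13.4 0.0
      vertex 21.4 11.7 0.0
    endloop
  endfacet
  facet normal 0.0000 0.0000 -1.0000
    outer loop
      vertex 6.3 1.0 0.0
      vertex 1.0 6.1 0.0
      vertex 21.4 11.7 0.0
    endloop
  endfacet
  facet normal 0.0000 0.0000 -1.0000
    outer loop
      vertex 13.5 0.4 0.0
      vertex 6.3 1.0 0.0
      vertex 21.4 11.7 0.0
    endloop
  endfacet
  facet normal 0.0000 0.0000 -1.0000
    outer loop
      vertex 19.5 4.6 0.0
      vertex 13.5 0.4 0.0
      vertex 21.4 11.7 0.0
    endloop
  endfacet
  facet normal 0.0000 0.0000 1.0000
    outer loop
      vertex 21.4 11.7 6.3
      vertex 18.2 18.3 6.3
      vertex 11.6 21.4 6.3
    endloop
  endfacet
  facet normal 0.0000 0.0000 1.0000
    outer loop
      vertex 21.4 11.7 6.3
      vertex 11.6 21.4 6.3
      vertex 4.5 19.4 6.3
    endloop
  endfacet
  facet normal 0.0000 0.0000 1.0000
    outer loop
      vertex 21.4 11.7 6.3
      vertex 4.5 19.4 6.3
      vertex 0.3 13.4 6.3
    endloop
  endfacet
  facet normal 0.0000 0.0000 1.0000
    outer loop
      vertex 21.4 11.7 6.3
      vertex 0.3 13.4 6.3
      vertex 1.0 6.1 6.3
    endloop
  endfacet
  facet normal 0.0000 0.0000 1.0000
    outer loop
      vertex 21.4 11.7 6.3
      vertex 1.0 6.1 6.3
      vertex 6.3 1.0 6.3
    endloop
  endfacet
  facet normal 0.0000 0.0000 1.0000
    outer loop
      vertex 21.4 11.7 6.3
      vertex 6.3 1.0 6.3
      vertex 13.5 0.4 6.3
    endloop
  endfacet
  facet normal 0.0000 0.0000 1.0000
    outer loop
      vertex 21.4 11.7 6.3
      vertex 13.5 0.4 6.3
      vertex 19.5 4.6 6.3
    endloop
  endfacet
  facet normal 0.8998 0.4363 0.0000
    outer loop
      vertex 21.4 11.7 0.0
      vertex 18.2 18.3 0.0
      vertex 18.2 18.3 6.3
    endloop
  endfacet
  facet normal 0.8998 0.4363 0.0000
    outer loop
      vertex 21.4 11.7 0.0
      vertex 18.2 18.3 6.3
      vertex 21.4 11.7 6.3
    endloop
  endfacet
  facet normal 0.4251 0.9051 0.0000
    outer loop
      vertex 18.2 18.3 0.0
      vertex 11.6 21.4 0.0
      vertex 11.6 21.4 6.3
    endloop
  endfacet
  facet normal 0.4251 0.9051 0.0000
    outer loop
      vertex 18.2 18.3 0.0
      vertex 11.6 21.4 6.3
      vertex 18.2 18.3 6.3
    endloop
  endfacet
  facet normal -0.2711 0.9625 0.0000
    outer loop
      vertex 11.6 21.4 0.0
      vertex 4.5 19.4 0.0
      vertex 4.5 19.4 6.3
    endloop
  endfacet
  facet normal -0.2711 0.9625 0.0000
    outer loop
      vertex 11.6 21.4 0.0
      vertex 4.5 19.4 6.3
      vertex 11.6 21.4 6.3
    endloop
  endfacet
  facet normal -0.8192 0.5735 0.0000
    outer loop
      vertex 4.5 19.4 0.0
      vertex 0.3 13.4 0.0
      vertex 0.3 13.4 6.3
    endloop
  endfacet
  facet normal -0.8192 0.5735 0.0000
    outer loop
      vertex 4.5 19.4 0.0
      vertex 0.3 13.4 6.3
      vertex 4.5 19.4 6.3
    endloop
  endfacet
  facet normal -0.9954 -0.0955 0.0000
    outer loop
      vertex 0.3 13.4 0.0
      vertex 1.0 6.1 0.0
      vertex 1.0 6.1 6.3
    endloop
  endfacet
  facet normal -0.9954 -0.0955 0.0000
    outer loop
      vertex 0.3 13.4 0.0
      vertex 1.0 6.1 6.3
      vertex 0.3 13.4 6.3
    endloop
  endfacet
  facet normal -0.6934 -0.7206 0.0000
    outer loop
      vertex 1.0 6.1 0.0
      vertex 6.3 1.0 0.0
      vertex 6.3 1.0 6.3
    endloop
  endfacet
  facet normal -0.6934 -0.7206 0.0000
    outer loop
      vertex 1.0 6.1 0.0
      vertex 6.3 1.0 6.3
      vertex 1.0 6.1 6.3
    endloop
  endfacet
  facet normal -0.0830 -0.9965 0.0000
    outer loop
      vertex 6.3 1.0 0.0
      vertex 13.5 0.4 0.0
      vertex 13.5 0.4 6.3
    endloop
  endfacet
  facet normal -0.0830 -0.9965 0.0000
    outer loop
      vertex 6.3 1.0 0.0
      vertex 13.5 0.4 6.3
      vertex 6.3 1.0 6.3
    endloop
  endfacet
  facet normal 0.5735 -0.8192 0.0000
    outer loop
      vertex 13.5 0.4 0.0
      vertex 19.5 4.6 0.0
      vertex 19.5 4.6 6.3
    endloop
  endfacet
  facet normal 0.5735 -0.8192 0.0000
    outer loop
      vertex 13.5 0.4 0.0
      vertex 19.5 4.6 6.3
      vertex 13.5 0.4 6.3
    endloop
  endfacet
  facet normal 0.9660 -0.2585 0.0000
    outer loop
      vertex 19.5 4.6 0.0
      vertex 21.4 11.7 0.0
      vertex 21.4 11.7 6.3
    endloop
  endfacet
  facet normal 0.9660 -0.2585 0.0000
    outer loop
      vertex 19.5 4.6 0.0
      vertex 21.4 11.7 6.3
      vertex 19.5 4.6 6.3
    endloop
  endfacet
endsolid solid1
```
; perimeter-only toolpath
G21 ; units = mm
G90 ; absolute positioning
G28 ; home
; layer 1
G0 Z1.1
G0 X21.4 Y11.7
G1 X18.2 Y18.3
G1 X11.6 Y21.4
G1 X4.5 Y19.4
G1 X0.3 Y13.4
G1 X1.0 Y6.1
G1 X6.3 Y1.0
G1 X13.5 Y0.4
G1 X19.5 Y4.6
G1 X21.4 Y11.7
; layer 2
G0 Z2.1
G0 X21.4 Y11.7
G1 X18.2 Y18.3
G1 X11.6 Y21.4
G1 X4.5 Y19.4
G1 X0.3 Y13.4
G1 X1.0 Y6.1
G1 X6.3 Y1.0
G1 X13.5 Y0.4
G1 X19.5 Y4.6
G1 X21.4 Y11.7
; layer 3
G0 Z3.2
G0 X21.4 Y11.7
G1 X18.2 Y18.3
G1 X11.6 Y21.4
G1 X4.5 Y19.4
G1 X0.3 Y13.4
G1 X1.0 Y6.1
G1 X6.3 Y1.0
G1 X13.5 Y0.4
G1 X19.5 Y4.6
G1 X21.4 Y11.7
; layer 4
G0 Z4.2
G0 X21.4 Y11.7
G1 X18.2 Y18.3
G1 X11.6 Y21.4
G1 X4.5 Y19.4
G1 X0.3 Y13.4
G1 X1.0 Y6.1
G1 X6.3 Y1.0
G1 X13.5 Y0.4
G1 X19.5 Y4.6
G1 X21.4 Y11.7
; layer 5
G0 Z5.2
G0 X21.4 Y11.7
G1 X18.2 Y18.3
G1 X11.6 Y21.4
G1 X4.5 Y19.4
G1 X0.3 Y13.4
G1 X1.0 Y6.1
G1 X6.3 Y1.0
G1 X13.5 Y0.4
G1 X19.5 Y4.6
G1 X21.4 Y11.7
; layer 6
G0 Z6.3
G0 X21.4 Y11.7
G1 X18.2 Y18.3
G1 X11.6 Y21.4
G1 X4.5 Y19.4
G1 X0.3 Y13.4
G1 X1.0 Y6.1
G1 X6.3 Y1.0
G1 X13.5 Y0.4
G1 X19.5 Y4.6
G1 X21.4 Y11.7
M2 ; end

The solid is a regular 9-sided prism (a cylinder approximated with 9 flat sides), circumscribed radius ≈ 10.7 mm, height ≈ 6.3 mm. Slicing at Δz = 1.1 mm — 6 equal slices spanning the solid's height, so layer i sits at z = i·h/6 — gives 6 non-empty perimeters. Each is a 9-segment closed polygon; G0 lifts to the layer z and rapids to the start vertex, then G1 traces the edges.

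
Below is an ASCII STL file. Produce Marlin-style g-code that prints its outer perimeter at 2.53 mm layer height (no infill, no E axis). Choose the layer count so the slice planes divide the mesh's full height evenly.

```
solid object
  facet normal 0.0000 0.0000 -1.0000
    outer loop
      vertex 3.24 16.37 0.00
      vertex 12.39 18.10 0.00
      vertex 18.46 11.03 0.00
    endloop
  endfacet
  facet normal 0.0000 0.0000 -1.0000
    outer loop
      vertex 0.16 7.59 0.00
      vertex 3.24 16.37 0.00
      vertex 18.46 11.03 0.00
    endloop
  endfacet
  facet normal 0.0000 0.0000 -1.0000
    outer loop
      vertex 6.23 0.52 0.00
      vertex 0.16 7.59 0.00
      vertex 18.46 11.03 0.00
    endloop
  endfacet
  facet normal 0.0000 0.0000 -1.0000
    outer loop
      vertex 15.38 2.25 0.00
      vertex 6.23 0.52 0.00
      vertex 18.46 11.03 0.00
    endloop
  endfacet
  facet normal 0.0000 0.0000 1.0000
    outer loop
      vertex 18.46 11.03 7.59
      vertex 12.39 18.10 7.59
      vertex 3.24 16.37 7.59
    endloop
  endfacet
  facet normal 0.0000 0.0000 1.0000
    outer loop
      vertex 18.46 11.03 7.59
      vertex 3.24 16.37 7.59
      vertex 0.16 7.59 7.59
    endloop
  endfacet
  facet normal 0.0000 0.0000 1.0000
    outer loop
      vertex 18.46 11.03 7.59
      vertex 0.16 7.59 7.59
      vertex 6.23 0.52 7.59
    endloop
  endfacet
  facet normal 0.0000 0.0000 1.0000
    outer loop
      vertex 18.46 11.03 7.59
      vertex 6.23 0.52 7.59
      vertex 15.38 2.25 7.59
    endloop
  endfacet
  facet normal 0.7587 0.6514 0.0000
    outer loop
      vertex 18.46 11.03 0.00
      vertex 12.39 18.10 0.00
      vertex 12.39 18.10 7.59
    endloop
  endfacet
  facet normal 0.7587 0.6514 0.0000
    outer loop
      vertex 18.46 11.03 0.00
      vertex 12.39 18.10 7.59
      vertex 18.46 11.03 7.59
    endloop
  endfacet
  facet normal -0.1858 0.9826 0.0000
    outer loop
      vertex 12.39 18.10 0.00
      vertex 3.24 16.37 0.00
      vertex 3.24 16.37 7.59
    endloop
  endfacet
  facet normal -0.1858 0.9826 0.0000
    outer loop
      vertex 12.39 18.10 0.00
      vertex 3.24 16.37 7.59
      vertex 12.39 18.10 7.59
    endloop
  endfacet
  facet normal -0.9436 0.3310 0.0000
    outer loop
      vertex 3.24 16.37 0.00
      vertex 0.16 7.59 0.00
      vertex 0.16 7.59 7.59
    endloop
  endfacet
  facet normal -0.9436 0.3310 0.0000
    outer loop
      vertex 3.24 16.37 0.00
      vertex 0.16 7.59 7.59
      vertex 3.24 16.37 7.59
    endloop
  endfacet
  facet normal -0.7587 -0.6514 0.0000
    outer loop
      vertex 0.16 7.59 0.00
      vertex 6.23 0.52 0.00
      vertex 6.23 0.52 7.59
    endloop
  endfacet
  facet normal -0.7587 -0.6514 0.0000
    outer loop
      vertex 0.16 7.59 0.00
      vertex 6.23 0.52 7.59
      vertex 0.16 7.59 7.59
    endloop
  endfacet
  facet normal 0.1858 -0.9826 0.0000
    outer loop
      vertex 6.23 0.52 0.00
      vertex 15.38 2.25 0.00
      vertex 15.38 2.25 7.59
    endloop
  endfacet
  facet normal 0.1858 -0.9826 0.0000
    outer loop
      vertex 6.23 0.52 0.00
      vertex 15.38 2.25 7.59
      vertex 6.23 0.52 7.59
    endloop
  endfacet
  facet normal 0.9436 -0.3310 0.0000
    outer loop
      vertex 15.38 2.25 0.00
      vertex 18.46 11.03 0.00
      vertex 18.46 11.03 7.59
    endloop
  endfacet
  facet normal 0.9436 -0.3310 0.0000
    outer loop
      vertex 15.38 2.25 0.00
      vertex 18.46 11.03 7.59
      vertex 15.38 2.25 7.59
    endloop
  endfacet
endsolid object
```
; perimeter-only toolpath
G21 ; units = mm
G90 ; absolute positioning
G28 ; home
; layer 1
G0 Z2.53
G0 X18.46 Y11.03
G1 X12.39 Y18.10
G1 X3.24 Y16.37
G1 X0.16 Y7.59
G1 X6.23 Y0.52
G1 X15.38 Y2.25
G1 X18.46 Y11.03
; layer 2
G0 Z5.06
G0 X18.46 Y11.03
G1 X12.39 Y18.10
G1 X3.24 Y16.37
G1 X0.16 Y7.59
G1 X6.23 Y0.52
G1 X15.38 Y2.25
G1 X18.46 Y11.03
; layer 3
G0 Z7.59
G0 X18.46 Y11.03
G1 X12.39 Y18.10
G1 X3.24 Y16.37
G1 X0.16 Y7.59
G1 X6.23 Y0.52
G1 X15.38 Y2.25
G1 X18.46 Y11.03
M2 ; end

The solid is a regular 6-sided prism (a cylinder approximated with 6 flat sides), circumscribed radius ≈ 9.31 mm, height ≈ 7.59 mm. Slicing at Δz = 2.53 mm — 3 equal slices spanning the solid's height, so layer i sits at z = i·h/3 — gives 3 non-empty perimeters. Each is a 6-segment closed polygon; G0 lifts to the layer z and rapids to the start vertex, then G1 traces the edges.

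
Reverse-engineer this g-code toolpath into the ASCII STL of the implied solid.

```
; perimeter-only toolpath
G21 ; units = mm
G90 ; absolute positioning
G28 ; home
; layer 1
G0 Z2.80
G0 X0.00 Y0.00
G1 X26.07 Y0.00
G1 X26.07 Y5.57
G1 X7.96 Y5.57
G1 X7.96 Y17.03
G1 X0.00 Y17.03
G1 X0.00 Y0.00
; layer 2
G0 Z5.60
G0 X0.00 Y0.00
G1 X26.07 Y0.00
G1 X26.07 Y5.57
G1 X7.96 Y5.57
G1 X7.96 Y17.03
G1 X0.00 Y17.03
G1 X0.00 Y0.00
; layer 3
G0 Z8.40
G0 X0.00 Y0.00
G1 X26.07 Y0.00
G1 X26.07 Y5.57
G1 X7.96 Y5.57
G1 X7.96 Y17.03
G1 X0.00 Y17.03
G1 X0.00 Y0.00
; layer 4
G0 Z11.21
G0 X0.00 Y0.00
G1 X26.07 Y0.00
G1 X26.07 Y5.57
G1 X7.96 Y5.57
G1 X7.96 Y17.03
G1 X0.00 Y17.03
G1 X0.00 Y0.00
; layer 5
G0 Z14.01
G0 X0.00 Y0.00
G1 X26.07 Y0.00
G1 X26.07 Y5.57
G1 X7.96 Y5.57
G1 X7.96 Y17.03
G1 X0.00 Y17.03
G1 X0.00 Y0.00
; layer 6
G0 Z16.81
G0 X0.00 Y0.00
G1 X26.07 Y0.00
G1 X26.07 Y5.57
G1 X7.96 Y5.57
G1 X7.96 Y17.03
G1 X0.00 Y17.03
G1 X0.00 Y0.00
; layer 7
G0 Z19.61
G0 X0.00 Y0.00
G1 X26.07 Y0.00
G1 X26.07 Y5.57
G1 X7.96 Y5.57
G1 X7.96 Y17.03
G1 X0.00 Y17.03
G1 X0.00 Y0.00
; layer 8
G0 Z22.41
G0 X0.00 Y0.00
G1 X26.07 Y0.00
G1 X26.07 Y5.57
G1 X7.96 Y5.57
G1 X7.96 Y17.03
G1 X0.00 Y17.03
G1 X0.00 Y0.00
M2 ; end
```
solid part
  facet normal 0.0000 0.0000 -1.0000
    outer loop
      vertex 26.07 5.57 0.00
      vertex 26.07 0.00 0.00
      vertex 0.00 0.00 0.00
    endloop
  endfacet
  facet normal 0.0000 0.0000 -1.0000
    outer loop
      vertex 7.96 5.57 0.00
      vertex 26.07 5.57 0.00
      vertex 0.00 0.00 0.00
    endloop
  endfacet
  facet normal 0.0000 0.0000 -1.0000
    outer loop
      vertex 7.96 17.03 0.00
      vertex 7.96 5.57 0.00
      vertex 0.00 0.00 0.00
    endloop
  endfacet
  facet normal 0.0000 0.0000 -1.0000
    outer loop
      vertex 0.00 17.03 0.00
      vertex 7.96 17.03 0.00
      vertex 0.00 0.00 0.00
    endloop
  endfacet
  facet normal 0.0000 0.0000 1.0000
    outer loop
      vertex 0.00 0.00 22.41
      vertex 26.07 0.00 22.41
      vertex 26.07 5.57 22.41
    endloop
  endfacet
  facet normal 0.0000 0.0000 1.0000
    outer loop
      vertex 0.00 0.00 22.41
      vertex 26.07 5.57 22.41
      vertex 7.96 5.57 22.41
    endloop
  endfacet
  facet normal 0.0000 0.0000 1.0000
    outer loop
      vertex 0.00 0.00 22.41
      vertex 7.96 5.57 22.41
      vertex 7.96 17.03 22.41
    endloop
  endfacet
  facet normal 0.0000 0.0000 1.0000
    outer loop
      vertex 0.00 0.00 22.41
      vertex 7.96 17.03 22.41
      vertex 0.00 17.03 22.41
    endloop
  endfacet
  facet normal 0.0000 -1.0000 0.0000
    outer loop
      vertex 0.00 0.00 0.00
      vertex 26.07 0.00 0.00
      vertex 26.07 0.00 22.41
    endloop
  endfacet
  facet normal 0.0000 -1.0000 0.0000
    outer loop
      vertex 0.00 0.00 0.00
      vertex 26.07 0.00 22.41
      vertex 0.00 0.00 22.41
    endloop
  endfacet
  facet normal 1.0000 0.0000 0.0000
    outer loop
      vertex 26.07 0.00 0.00
      vertex 26.07 5.57 0.00
      vertex 26.07 5.57 22.41
    endloop
  endfacet
  facet normal 1.0000 0.0000 0.0000
    outer loop
      vertex 26.07 0.00 0.00
      vertex 26.07 5.57 22.41
      vertex 26.07 0.00 22.41
    endloop
  endfacet
  facet normal 0.0000 1.0000 0.0000
    outer loop
      vertex 26.07 5.57 0.00
      vertex 7.96 5.57 0.00
      vertex 7.96 5.57 22.41
    endloop
  endfacet
  facet normal 0.0000 1.0000 0.0000
    outer loop
      vertex 26.07 5.57 0.00
      vertex 7.96 5.57 22.41
      vertex 26.07 5.57 22.41
    endloop
  endfacet
  facet normal 1.0000 0.0000 0.0000
    outer loop
      vertex 7.96 5.57 0.00
      vertex 7.96 17.03 0.00
      vertex 7.96 17.03 22.41
    endloop
  endfacet
  facet normal 1.0000 0.0000 0.0000
    outer loop
      vertex 7.96 5.57 0.00
      vertex 7.96 17.03 22.41
      vertex 7.96 5.57 22.41
    endloop
  endfacet
  facet normal 0.0000 1.0000 0.0000
    outer loop
      vertex 7.96 17.03 0.00
      vertex 0.00 17.03 0.00
      vertex 0.00 17.03 22.41
    endloop
  endfacet
  facet normal 0.0000 1.0000 0.0000
    outer loop
      vertex 7.96 17.03 0.00
      vertex 0.00 17.03 22.41
      vertex 7.96 17.03 22.41
    endloop
  endfacet
  facet normal -1.0000 0.0000 0.0000
    outer loop
      vertex 0.00 17.03 0.00
      vertex 0.00 0.00 0.00
      vertex 0.00 0.00 22.41
    endloop
  endfacet
  facet normal -1.0000 0.0000 0.0000
    outer loop
      vertex 0.00 17.03 0.00
      vertex 0.00 0.00 22.41
      vertex 0.00 17.03 22.41
    endloop
  endfacet
endsolid part

The G0 Z moves step by Δz≈2.80 mm. Every layer's G1 loop is the same polygon, so the solid is a straight extrusion of it from z=0 to z≈22.4. Closing with flat bottom and top caps and triangulating gives 20 facets — an L-shaped prism: outer 26.1 × 17 mm, arm thicknesses ≈ 5.57 mm (horizontal) and 7.96 mm (vertical), extruded 22.4 mm in z.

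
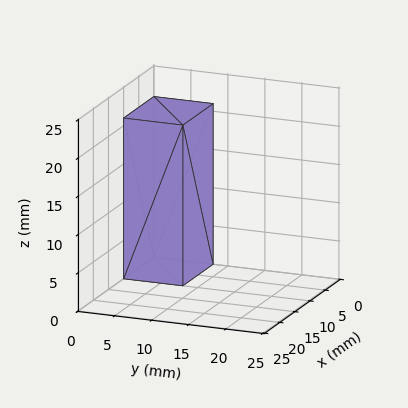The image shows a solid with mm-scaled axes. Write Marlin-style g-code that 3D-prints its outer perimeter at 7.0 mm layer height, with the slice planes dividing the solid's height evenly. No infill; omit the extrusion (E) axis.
Reading the render: the shape is a rectangular box, roughly 10 × 8 mm footprint and 21 mm tall (dimensions read to the nearest mm from the axis ticks). For the g-code, the solid's height is divided into equal slices at the stated Δz and each level perimeter traced with G1 moves after a G0 lift.

; perimeter-only toolpath
G21 ; units = mm
G90 ; absolute positioning
G28 ; home
; layer 1
G0 Z7.0
G0 X0.0 Y0.0
G1 X10.0 Y0.0
G1 X10.0 Y8.0
G1 X0.0 Y8.0
G1 X0.0 Y0.0
; layer 2
G0 Z14.0
G0 X0.0 Y0.0
G1 X10.0 Y0.0
G1 X10.0 Y8.0
G1 X0.0 Y8.0
G1 X0.0 Y0.0
; layer 3
G0 Z21.0
G0 X0.0 Y0.0
G1 X10.0 Y0.0
G1 X10.0 Y8.0
G1 X0.0 Y8.0
G1 X0.0 Y0.0
M2 ; end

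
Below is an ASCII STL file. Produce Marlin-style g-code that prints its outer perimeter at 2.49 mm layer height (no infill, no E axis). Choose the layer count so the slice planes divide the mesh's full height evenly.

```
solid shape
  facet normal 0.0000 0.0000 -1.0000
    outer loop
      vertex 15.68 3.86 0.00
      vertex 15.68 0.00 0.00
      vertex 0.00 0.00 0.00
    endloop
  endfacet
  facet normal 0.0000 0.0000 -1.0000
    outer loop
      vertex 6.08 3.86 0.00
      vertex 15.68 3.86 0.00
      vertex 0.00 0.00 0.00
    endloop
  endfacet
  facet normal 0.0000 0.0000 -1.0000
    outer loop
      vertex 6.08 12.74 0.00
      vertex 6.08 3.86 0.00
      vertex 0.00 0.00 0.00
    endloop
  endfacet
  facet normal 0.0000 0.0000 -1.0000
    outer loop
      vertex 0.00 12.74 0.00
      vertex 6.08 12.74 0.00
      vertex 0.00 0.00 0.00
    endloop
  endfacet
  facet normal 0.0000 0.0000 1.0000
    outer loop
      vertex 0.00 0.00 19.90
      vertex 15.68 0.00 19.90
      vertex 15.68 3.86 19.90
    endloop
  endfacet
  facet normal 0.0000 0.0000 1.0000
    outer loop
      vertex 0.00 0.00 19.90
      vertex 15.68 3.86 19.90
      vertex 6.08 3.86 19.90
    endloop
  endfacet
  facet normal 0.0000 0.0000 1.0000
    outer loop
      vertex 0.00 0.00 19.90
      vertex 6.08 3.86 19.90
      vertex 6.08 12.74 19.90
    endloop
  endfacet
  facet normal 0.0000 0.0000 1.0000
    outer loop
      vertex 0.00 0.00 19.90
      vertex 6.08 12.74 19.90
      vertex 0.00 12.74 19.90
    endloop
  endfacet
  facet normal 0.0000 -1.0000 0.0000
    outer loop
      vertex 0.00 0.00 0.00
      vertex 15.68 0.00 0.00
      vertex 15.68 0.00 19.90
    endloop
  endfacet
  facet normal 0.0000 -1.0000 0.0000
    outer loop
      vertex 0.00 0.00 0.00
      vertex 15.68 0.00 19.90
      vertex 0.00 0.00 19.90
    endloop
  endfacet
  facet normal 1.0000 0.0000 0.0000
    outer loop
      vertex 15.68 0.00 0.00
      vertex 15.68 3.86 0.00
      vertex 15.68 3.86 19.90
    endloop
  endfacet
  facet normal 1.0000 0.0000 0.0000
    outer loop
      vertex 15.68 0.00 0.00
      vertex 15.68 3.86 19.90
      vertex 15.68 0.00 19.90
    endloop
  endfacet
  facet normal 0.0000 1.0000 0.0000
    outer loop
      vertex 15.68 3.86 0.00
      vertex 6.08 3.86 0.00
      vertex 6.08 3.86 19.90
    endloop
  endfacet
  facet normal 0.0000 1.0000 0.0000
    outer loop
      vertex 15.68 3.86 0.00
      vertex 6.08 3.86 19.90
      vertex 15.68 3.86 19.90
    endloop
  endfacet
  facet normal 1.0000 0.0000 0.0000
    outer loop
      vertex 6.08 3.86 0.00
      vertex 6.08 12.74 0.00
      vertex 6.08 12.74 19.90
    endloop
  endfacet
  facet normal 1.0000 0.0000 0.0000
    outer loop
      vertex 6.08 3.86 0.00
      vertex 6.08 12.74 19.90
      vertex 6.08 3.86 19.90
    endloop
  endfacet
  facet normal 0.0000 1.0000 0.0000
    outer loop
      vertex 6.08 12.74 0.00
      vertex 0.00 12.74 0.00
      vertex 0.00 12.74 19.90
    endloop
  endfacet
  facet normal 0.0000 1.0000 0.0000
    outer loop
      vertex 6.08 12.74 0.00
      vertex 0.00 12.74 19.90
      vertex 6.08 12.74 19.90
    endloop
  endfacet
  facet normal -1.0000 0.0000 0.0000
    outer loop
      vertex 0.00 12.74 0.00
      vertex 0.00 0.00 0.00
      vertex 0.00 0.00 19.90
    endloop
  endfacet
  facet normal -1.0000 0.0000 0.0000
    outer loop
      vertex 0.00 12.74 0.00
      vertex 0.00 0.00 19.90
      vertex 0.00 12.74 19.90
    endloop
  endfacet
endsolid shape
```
; perimeter-only toolpath
G21 ; units = mm
G90 ; absolute positioning
G28 ; home
; layer 1
G0 Z2.49
G0 X0.00 Y0.00
G1 X15.68 Y0.00
G1 X15.68 Y3.86
G1 X6.08 Y3.86
G1 X6.08 Y12.74
G1 X0.00 Y12.74
G1 X0.00 Y0.00
; layer 2
G0 Z4.97
G0 X0.00 Y0.00
G1 X15.68 Y0.00
G1 X15.68 Y3.86
G1 X6.08 Y3.86
G1 X6.08 Y12.74
G1 X0.00 Y12.74
G1 X0.00 Y0.00
; layer 3
G0 Z7.46
G0 X0.00 Y0.00
G1 X15.68 Y0.00
G1 X15.68 Y3.86
G1 X6.08 Y3.86
G1 X6.08 Y12.74
G1 X0.00 Y12.74
G1 X0.00 Y0.00
; layer 4
G0 Z9.95
G0 X0.00 Y0.00
G1 X15.68 Y0.00
G1 X15.68 Y3.86
G1 X6.08 Y3.86
G1 X6.08 Y12.74
G1 X0.00 Y12.74
G1 X0.00 Y0.00
; layer 5
G0 Z12.44
G0 X0.00 Y0.00
G1 X15.68 Y0.00
G1 X15.68 Y3.86
G1 X6.08 Y3.86
G1 X6.08 Y12.74
G1 X0.00 Y12.74
G1 X0.00 Y0.00
; layer 6
G0 Z14.92
G0 X0.00 Y0.00
G1 X15.68 Y0.00
G1 X15.68 Y3.86
G1 X6.08 Y3.86
G1 X6.08 Y12.74
G1 X0.00 Y12.74
G1 X0.00 Y0.00
; layer 7
G0 Z17.41
G0 X0.00 Y0.00
G1 X15.68 Y0.00
G1 X15.68 Y3.86
G1 X6.08 Y3.86
G1 X6.08 Y12.74
G1 X0.00 Y12.74
G1 X0.00 Y0.00
; layer 8
G0 Z19.90
G0 X0.00 Y0.00
G1 X15.68 Y0.00
G1 X15.68 Y3.86
G1 X6.08 Y3.86
G1 X6.08 Y12.74
G1 X0.00 Y12.74
G1 X0.00 Y0.00
M2 ; end

The solid is an L-shaped prism: outer 15.7 × 12.7 mm, arm thicknesses ≈ 3.86 mm (horizontal) and 6.08 mm (vertical), extruded 19.9 mm in z. Slicing at Δz = 2.49 mm — 8 equal slices spanning the solid's height, so layer i sits at z = i·h/8 — gives 8 non-empty perimeters. Each is a 6-segment closed polygon; G0 lifts to the layer z and rapids to the start vertex, then G1 traces the edges.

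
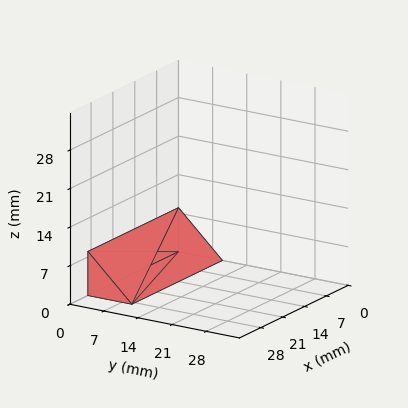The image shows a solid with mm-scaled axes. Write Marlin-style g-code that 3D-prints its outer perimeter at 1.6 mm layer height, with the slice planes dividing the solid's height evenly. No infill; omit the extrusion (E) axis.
Reading the render: the shape is a wedge (ramp): 29 × 9 mm base, rising to 8 mm along the y=0 edge and sloping linearly to z=0 at y=9 (dimensions read to the nearest mm from the axis ticks). For the g-code, the solid's height is divided into equal slices at the stated Δz and each level perimeter traced with G1 moves after a G0 lift.

; perimeter-only toolpath
G21 ; units = mm
G90 ; absolute positioning
G28 ; home
; layer 1
G0 Z1.6
G0 X0.0 Y0.0
G1 X29.0 Y0.0
G1 X29.0 Y7.2
G1 X0.0 Y7.2
G1 X0.0 Y0.0
; layer 2
G0 Z3.2
G0 X0.0 Y0.0
G1 X29.0 Y0.0
G1 X29.0 Y5.4
G1 X0.0 Y5.4
G1 X0.0 Y0.0
; layer 3
G0 Z4.8
G0 X0.0 Y0.0
G1 X29.0 Y0.0
G1 X29.0 Y3.6
G1 X0.0 Y3.6
G1 X0.0 Y0.0
; layer 4
G0 Z6.4
G0 X0.0 Y0.0
G1 X29.0 Y0.0
G1 X29.0 Y1.8
G1 X0.0 Y1.8
G1 X0.0 Y0.0
M2 ; end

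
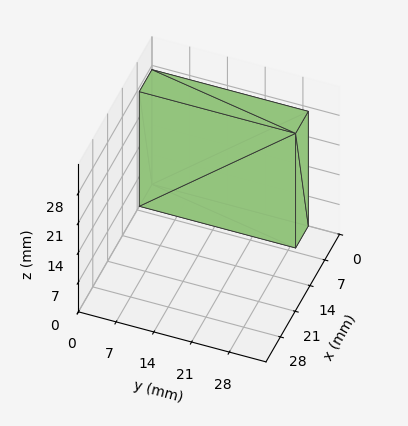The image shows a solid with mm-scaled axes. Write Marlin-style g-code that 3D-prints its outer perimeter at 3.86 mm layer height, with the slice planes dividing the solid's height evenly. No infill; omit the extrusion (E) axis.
Reading the render: the shape is a rectangular box, roughly 6 × 29 mm footprint and 27 mm tall (dimensions read to the nearest mm from the axis ticks). For the g-code, the solid's height is divided into equal slices at the stated Δz and each level perimeter traced with G1 moves after a G0 lift.

; perimeter-only toolpath
G21 ; units = mm
G90 ; absolute positioning
G28 ; home
; layer 1
G0 Z3.86
G0 X0.00 Y0.00
G1 X6.00 Y0.00
G1 X6.00 Y29.00
G1 X0.00 Y29.00
G1 X0.00 Y0.00
; layer 2
G0 Z7.71
G0 X0.00 Y0.00
G1 X6.00 Y0.00
G1 X6.00 Y29.00
G1 X0.00 Y29.00
G1 X0.00 Y0.00
; layer 3
G0 Z11.57
G0 X0.00 Y0.00
G1 X6.00 Y0.00
G1 X6.00 Y29.00
G1 X0.00 Y29.00
G1 X0.00 Y0.00
; layer 4
G0 Z15.43
G0 X0.00 Y0.00
G1 X6.00 Y0.00
G1 X6.00 Y29.00
G1 X0.00 Y29.00
G1 X0.00 Y0.00
; layer 5
G0 Z19.29
G0 X0.00 Y0.00
G1 X6.00 Y0.00
G1 X6.00 Y29.00
G1 X0.00 Y29.00
G1 X0.00 Y0.00
; layer 6
G0 Z23.14
G0 X0.00 Y0.00
G1 X6.00 Y0.00
G1 X6.00 Y29.00
G1 X0.00 Y29.00
G1 X0.00 Y0.00
; layer 7
G0 Z27.00
G0 X0.00 Y0.00
G1 X6.00 Y0.00
G1 X6.00 Y29.00
G1 X0.00 Y29.00
G1 X0.00 Y0.00
M2 ; end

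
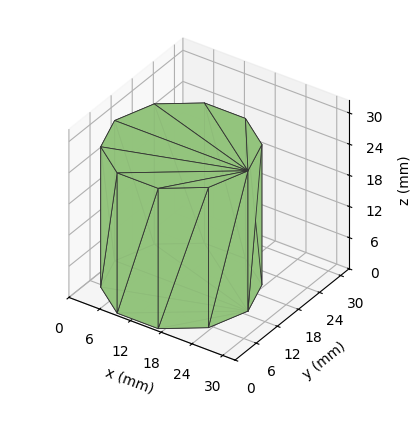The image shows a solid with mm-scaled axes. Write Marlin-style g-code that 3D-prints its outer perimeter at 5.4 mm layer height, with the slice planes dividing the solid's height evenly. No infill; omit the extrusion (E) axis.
Reading the render: the shape is a regular 10-sided prism (a cylinder approximated with 10 flat sides), circumscribed radius ≈ 13 mm, height ≈ 27 mm (dimensions read to the nearest mm from the axis ticks). For the g-code, the solid's height is divided into equal slices at the stated Δz and each level perimeter traced with G1 moves after a G0 lift.

; perimeter-only toolpath
G21 ; units = mm
G90 ; absolute positioning
G28 ; home
; layer 1
G0 Z5.4
G0 X26.0 Y13.0
G1 X23.5 Y20.6
G1 X17.0 Y25.4
G1 X9.0 Y25.4
G1 X2.5 Y20.6
G1 X0.0 Y13.0
G1 X2.5 Y5.4
G1 X9.0 Y0.6
G1 X17.0 Y0.6
G1 X23.5 Y5.4
G1 X26.0 Y13.0
; layer 2
G0 Z10.8
G0 X26.0 Y13.0
G1 X23.5 Y20.6
G1 X17.0 Y25.4
G1 X9.0 Y25.4
G1 X2.5 Y20.6
G1 X0.0 Y13.0
G1 X2.5 Y5.4
G1 X9.0 Y0.6
G1 X17.0 Y0.6
G1 X23.5 Y5.4
G1 X26.0 Y13.0
; layer 3
G0 Z16.2
G0 X26.0 Y13.0
G1 X23.5 Y20.6
G1 X17.0 Y25.4
G1 X9.0 Y25.4
G1 X2.5 Y20.6
G1 X0.0 Y13.0
G1 X2.5 Y5.4
G1 X9.0 Y0.6
G1 X17.0 Y0.6
G1 X23.5 Y5.4
G1 X26.0 Y13.0
; layer 4
G0 Z21.6
G0 X26.0 Y13.0
G1 X23.5 Y20.6
G1 X17.0 Y25.4
G1 X9.0 Y25.4
G1 X2.5 Y20.6
G1 X0.0 Y13.0
G1 X2.5 Y5.4
G1 X9.0 Y0.6
G1 X17.0 Y0.6
G1 X23.5 Y5.4
G1 X26.0 Y13.0
; layer 5
G0 Z27.0
G0 X26.0 Y13.0
G1 X23.5 Y20.6
G1 X17.0 Y25.4
G1 X9.0 Y25.4
G1 X2.5 Y20.6
G1 X0.0 Y13.0
G1 X2.5 Y5.4
G1 X9.0 Y0.6
G1 X17.0 Y0.6
G1 X23.5 Y5.4
G1 X26.0 Y13.0
M2 ; end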